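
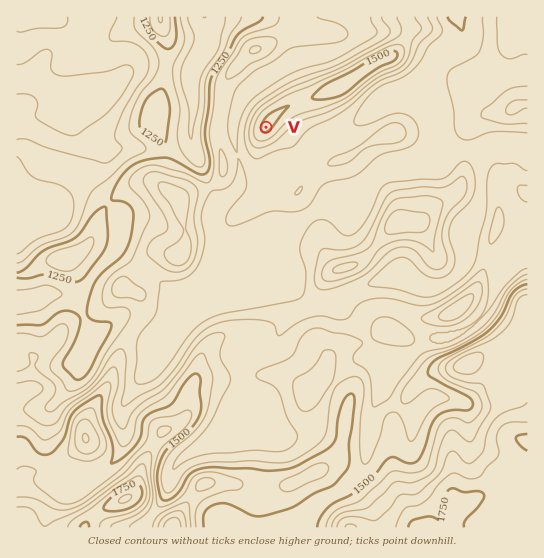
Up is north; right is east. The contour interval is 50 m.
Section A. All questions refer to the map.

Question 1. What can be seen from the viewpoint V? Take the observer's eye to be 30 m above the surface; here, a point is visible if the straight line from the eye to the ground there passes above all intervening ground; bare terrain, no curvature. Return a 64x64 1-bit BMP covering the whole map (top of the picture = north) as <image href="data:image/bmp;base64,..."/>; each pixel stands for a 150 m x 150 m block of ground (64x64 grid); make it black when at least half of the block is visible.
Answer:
<image width="64" height="64" href="data:image/bmp;base64,Qk0+AgAAAAAAAD4AAAAoAAAAQAAAAEAAAAABAAEAAAAAAAACAAATCwAAEwsAAAIAAAAAAAAA////AAAAAACHgHwAAf/wAMfAfAAA//gAweAcAAD//ADA+IwAAD/+gMB/jAAAH//gwD+H/8AP//DgH4f/+Af/8OAfg//+B//+8A+B//8H//7wH4D/54f//PB8AP/Bh3/4+PwA/8GHf//4/HB/gYd///n9/H+Bh5+A///+P4HHjgAf//8/AMcAAA///54Ax4AA/v///DjnwAD8P//8fHTgAPgf///+eH4AcB////8APwB4D////wAfwPgB////gB/w/AD////gAHj+AH///8HAHP4AP///gMAeDgA///4A/A4AAB///AB/DwAAD//8AAeHAAIP//gAAIMADgf//AAAAwAMA//+AAAAAQAD//+AAAADgAf///AAAA+AP///+AAAAAA////4AAAAAA////wAAAAAB/P//gAAAAAH8M//4AjAAA/4B//wCOAAD/4D//AB+AAf//H//gP+AD//+P//B//Afj/8D/8f/+D8f/+D/x7/8/x//8D/Pv//+Hf/4H////h4YP/4Af//wHBgf/4An/4AcGM//gGH/AD4Y///A//8APhh//+P/PwAeHB/D//8/AB4cB+D///+AHh4B4D///8AOHgDAH///4A4PAAAD///8DgeAAAH///4OA8AAAH///44B8AAAH////gB4AAAH////AB8AAAP/854AHAAAAP/wDgAYAOAAA=="/>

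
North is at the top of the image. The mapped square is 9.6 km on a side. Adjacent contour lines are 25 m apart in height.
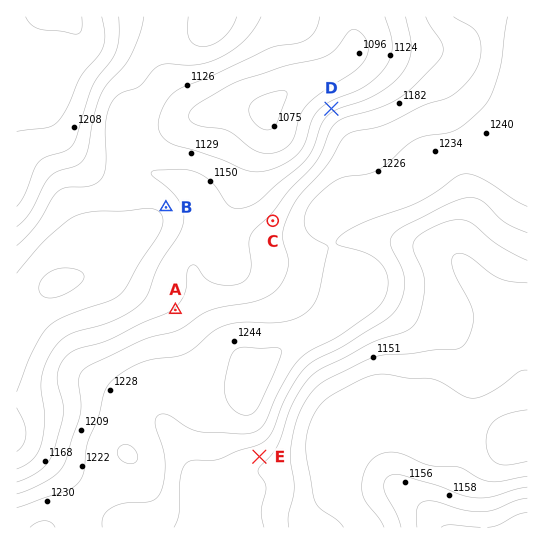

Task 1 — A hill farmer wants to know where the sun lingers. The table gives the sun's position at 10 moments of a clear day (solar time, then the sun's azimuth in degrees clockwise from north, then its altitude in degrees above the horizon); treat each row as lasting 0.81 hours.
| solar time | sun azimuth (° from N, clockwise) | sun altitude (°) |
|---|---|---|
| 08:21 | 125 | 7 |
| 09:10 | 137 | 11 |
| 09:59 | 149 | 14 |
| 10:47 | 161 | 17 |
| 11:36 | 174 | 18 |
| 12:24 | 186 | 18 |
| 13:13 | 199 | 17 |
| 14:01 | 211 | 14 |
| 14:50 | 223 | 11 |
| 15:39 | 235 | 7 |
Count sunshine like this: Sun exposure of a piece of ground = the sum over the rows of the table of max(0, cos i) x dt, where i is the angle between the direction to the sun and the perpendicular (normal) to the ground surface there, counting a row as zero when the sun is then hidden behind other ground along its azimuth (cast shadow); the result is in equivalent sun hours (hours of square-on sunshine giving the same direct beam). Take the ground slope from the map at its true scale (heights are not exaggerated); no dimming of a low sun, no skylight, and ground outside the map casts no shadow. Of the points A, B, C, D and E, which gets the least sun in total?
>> D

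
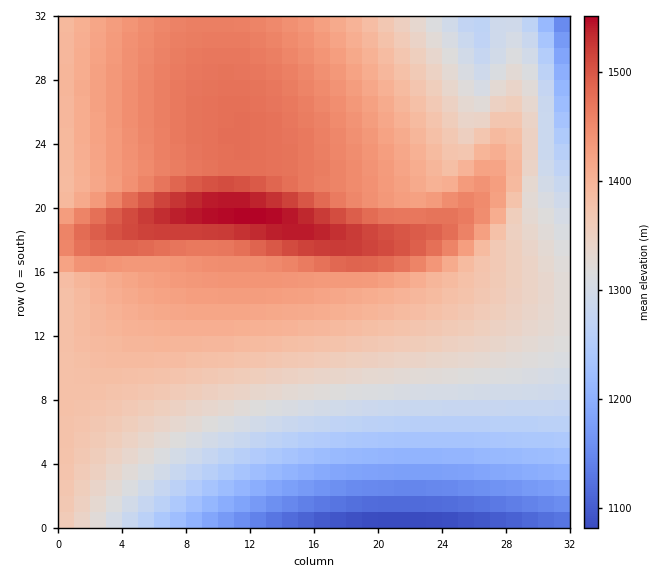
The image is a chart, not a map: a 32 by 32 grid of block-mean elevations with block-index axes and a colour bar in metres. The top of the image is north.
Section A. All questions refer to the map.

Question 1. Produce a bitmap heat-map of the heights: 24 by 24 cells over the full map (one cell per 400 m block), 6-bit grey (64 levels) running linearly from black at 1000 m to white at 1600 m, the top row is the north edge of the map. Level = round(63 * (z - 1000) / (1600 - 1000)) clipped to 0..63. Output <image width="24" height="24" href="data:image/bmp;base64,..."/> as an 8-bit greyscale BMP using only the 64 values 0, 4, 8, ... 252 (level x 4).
<image width="24" height="24" href="data:image/bmp;base64,Qk12BgAAAAAAADYEAAAoAAAAGAAAABgAAAABAAgAAAAAAEACAAATCwAAEwsAAAABAAAAAAAAAAAAAAEBAQACAgIAAwMDAAQEBAAFBQUABgYGAAcHBwAICAgACQkJAAoKCgALCwsADAwMAA0NDQAODg4ADw8PABAQEAAREREAEhISABMTEwAUFBQAFRUVABYWFgAXFxcAGBgYABkZGQAaGhoAGxsbABwcHAAdHR0AHh4eAB8fHwAgICAAISEhACIiIgAjIyMAJCQkACUlJQAmJiYAJycnACgoKAApKSkAKioqACsrKwAsLCwALS0tAC4uLgAvLy8AMDAwADExMQAyMjIAMzMzADQ0NAA1NTUANjY2ADc3NwA4ODgAOTk5ADo6OgA7OzsAPDw8AD09PQA+Pj4APz8/AEBAQABBQUEAQkJCAENDQwBEREQARUVFAEZGRgBHR0cASEhIAElJSQBKSkoAS0tLAExMTABNTU0ATk5OAE9PTwBQUFAAUVFRAFJSUgBTU1MAVFRUAFVVVQBWVlYAV1dXAFhYWABZWVkAWlpaAFtbWwBcXFwAXV1dAF5eXgBfX18AYGBgAGFhYQBiYmIAY2NjAGRkZABlZWUAZmZmAGdnZwBoaGgAaWlpAGpqagBra2sAbGxsAG1tbQBubm4Ab29vAHBwcABxcXEAcnJyAHNzcwB0dHQAdXV1AHZ2dgB3d3cAeHh4AHl5eQB6enoAe3t7AHx8fAB9fX0Afn5+AH9/fwCAgIAAgYGBAIKCggCDg4MAhISEAIWFhQCGhoYAh4eHAIiIiACJiYkAioqKAIuLiwCMjIwAjY2NAI6OjgCPj48AkJCQAJGRkQCSkpIAk5OTAJSUlACVlZUAlpaWAJeXlwCYmJgAmZmZAJqamgCbm5sAnJycAJ2dnQCenp4An5+fAKCgoAChoaEAoqKiAKOjowCkpKQApaWlAKampgCnp6cAqKioAKmpqQCqqqoAq6urAKysrACtra0Arq6uAK+vrwCwsLAAsbGxALKysgCzs7MAtLS0ALW1tQC2trYAt7e3ALi4uAC5ubkAurq6ALu7uwC8vLwAvb29AL6+vgC/v78AwMDAAMHBwQDCwsIAw8PDAMTExADFxcUAxsbGAMfHxwDIyMgAycnJAMrKygDLy8sAzMzMAM3NzQDOzs4Az8/PANDQ0ADR0dEA0tLSANPT0wDU1NQA1dXVANbW1gDX19cA2NjYANnZ2QDa2toA29vbANzc3ADd3d0A3t7eAN/f3wDg4OAA4eHhAOLi4gDj4+MA5OTkAOXl5QDm5uYA5+fnAOjo6ADp6ekA6urqAOvr6wDs7OwA7e3tAO7u7gDv7+8A8PDwAPHx8QDy8vIA8/PzAPT09AD19fUA9vb2APf39wD4+PgA+fn5APr6+gD7+/sA/Pz8AP39/QD+/v4A////AJiMgHhsYFhMRDw0MCwoKCQkJCgoLDA0OJiQiIB0bGRcVExIQDw8ODg4ODg8PEBERJyUjIiAeHBoYFxYVFBMTEhISEhMTFBQVJyYlIyIgHx0cGxkYGBcXFhYWFhcXFxgYKCcmJSQiISAfHh0cGxsaGhoaGhoaGhobKCcnJiUkJCMiISAfHx4eHh0dHR0dHR0dKCgoJycmJiUkJCMjIiIhISAgICAgHx8fKCgoKCgoKCcnJiYlJSQkJCMjIiIiISEgKCkpKSoqKSkpKSgoJycmJiYlJSQjIyIhKCkqKisrKysrKyoqKikpKCgnJiYlJCMiKCkqKywsLCwsLCwsKysqKikoKCcmJSQiKSorLC0tLi4uLi4tLS0tLCsqKScmJSQiLS8vLy4uLy8vMDAyMzQ0MzEvLCgnJSMiMTM0NTU0NDQ1Njc4ODc2NjUzMS0nJSMhLjE0Njc4OTk6Ojk5NzUzMjIyMjArJSIgKSwvMjU3ODg4ODY0MjAvLi0sLi8tJyEfKSstLjAxMjMzMzIxMTAuLSwqKi0tKCEdKSstLzAxMjIyMjIxMC8uLSspJykrKSEcKiwtLzAxMjIyMjIxMC8uLCooJiUoKCIaKiwtLzAxMjIyMjExMC4tKyknJSMlJiEZKiwtLzAxMjIyMjEwLy4sKigmIyEiJCAXKiwtLzAxMTIyMTEwLi0rKSckIh8gIh4WKiwtLzAwMTExMTAvLiwqKCYjIB4eIBwUKSstLi8wMTEwMC8uLSspJyQiHxweHxoRA=="/>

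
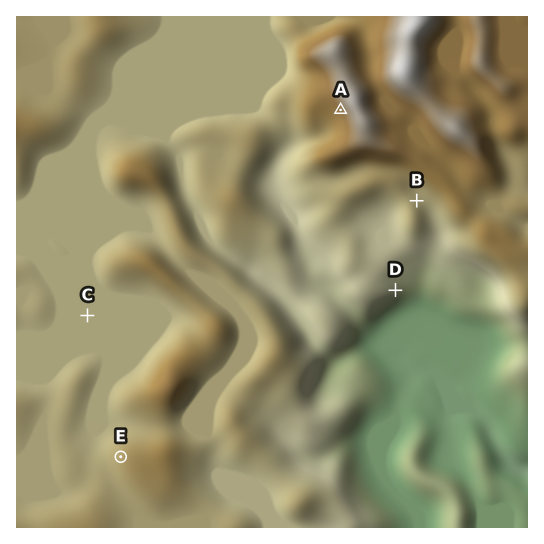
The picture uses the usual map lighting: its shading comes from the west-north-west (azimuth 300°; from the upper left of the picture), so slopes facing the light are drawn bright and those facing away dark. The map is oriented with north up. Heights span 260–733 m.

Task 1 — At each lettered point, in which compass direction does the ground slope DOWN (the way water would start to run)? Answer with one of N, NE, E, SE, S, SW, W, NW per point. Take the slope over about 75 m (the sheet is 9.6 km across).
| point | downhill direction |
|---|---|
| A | SW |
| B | E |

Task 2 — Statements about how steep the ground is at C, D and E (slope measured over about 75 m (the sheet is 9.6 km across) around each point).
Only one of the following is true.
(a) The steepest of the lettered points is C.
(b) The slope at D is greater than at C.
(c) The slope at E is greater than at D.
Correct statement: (b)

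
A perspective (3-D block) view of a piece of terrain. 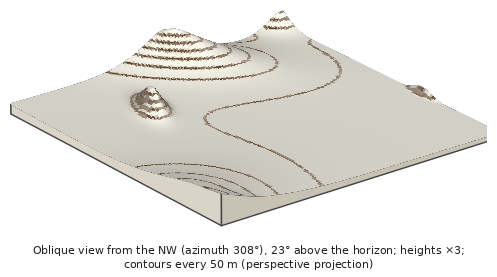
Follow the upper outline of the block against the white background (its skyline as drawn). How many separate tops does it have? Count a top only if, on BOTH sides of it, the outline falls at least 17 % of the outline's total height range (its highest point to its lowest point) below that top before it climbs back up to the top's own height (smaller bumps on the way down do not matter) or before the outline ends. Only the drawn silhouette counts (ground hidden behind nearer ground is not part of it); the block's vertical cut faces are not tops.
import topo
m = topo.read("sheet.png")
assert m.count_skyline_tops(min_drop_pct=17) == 1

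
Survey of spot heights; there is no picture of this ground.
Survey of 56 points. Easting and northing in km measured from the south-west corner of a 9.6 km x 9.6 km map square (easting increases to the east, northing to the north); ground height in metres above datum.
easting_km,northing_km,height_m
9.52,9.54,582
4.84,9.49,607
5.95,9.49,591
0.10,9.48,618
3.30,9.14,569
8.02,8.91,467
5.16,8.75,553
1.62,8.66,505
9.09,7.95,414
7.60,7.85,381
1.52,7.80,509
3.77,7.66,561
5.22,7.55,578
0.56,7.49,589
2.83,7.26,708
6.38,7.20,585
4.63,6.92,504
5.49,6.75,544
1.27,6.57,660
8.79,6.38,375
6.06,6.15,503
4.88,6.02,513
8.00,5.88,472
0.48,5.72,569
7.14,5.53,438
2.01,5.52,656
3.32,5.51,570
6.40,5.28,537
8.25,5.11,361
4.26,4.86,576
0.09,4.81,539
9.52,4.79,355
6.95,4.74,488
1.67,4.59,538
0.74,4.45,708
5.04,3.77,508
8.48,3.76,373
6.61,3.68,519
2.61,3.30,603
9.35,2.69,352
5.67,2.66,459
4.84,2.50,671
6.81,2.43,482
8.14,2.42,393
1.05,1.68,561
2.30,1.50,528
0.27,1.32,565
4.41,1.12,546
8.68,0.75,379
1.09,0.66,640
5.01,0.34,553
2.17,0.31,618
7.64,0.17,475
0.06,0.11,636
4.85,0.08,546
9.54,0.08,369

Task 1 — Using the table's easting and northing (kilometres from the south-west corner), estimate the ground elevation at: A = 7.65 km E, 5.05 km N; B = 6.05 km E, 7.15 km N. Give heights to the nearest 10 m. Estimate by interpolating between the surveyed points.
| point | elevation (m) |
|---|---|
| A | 360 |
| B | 610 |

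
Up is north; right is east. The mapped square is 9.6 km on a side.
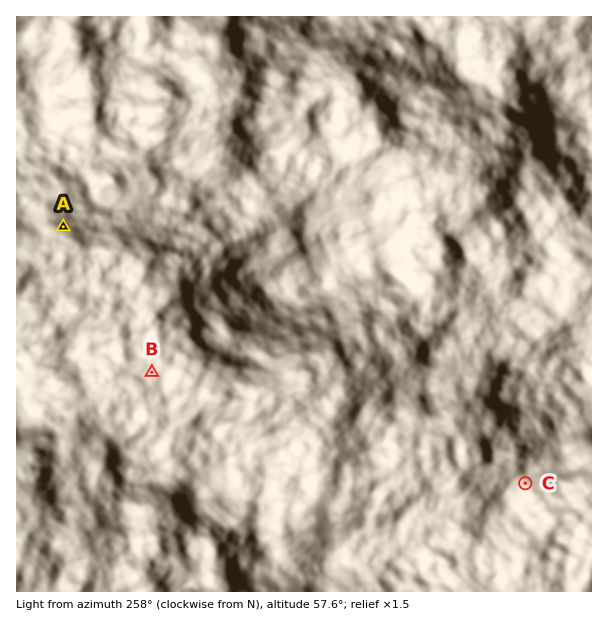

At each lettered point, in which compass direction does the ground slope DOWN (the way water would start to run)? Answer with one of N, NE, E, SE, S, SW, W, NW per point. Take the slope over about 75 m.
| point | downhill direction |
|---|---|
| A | N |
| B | SW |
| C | NW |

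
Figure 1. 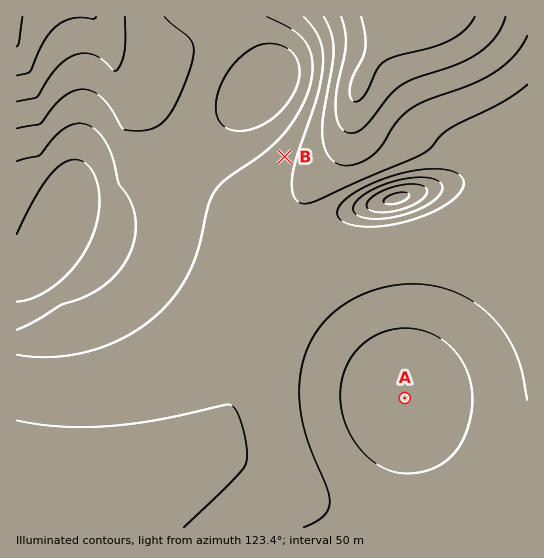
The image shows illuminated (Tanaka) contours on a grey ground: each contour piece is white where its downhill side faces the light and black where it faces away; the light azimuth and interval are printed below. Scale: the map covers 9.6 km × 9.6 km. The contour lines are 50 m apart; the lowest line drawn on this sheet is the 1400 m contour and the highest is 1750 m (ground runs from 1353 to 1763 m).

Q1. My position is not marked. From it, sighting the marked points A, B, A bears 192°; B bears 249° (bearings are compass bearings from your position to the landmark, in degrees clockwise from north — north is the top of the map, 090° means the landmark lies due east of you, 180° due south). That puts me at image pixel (471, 85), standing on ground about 1500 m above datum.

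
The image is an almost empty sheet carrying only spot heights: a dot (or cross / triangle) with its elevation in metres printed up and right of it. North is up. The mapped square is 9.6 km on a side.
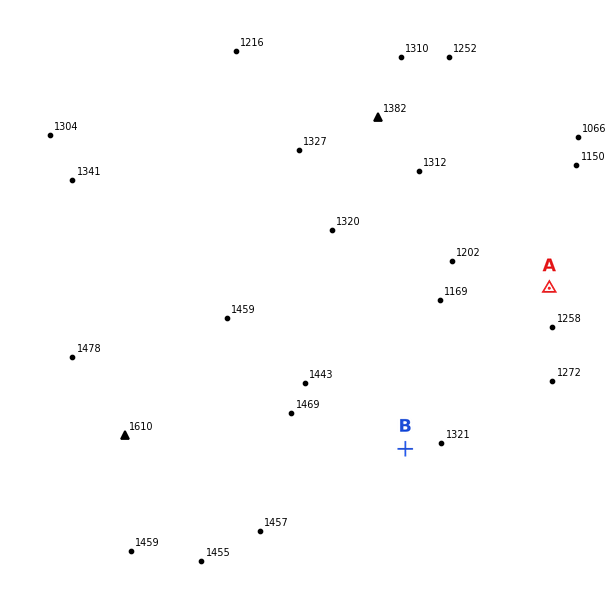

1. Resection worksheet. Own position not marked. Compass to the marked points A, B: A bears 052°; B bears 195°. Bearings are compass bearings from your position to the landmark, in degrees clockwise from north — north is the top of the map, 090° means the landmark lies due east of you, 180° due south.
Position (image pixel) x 422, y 388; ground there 1300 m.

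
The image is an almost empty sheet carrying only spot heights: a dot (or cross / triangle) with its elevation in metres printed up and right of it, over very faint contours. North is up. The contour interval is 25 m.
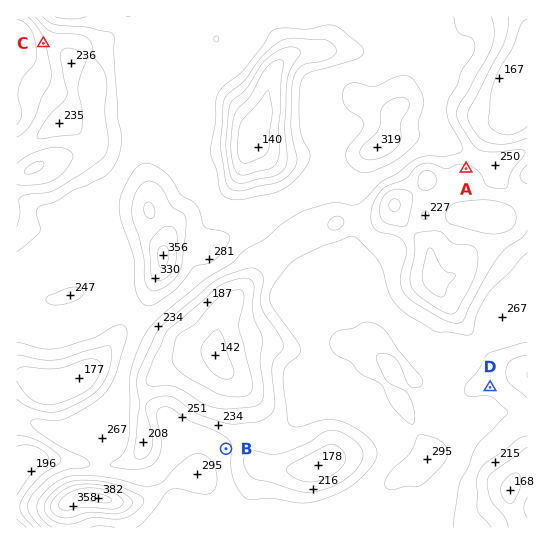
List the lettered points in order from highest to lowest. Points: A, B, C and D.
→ B D A C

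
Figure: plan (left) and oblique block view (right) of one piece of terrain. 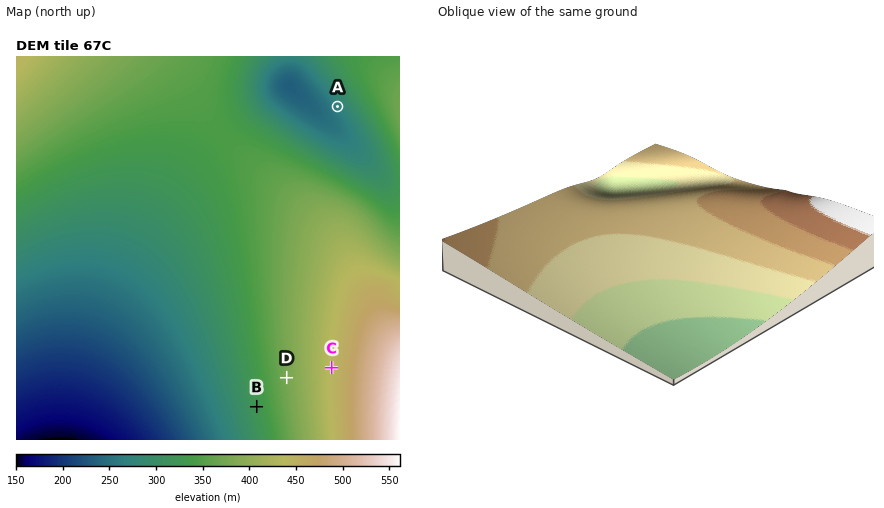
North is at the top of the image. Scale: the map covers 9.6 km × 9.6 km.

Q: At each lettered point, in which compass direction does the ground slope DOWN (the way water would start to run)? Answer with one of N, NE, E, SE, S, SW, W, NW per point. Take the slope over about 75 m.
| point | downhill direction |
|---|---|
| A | SW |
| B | W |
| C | W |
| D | W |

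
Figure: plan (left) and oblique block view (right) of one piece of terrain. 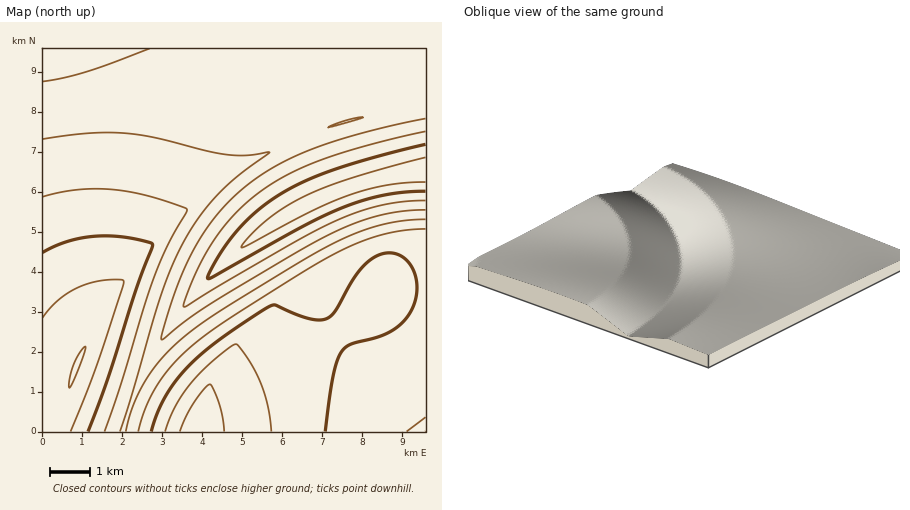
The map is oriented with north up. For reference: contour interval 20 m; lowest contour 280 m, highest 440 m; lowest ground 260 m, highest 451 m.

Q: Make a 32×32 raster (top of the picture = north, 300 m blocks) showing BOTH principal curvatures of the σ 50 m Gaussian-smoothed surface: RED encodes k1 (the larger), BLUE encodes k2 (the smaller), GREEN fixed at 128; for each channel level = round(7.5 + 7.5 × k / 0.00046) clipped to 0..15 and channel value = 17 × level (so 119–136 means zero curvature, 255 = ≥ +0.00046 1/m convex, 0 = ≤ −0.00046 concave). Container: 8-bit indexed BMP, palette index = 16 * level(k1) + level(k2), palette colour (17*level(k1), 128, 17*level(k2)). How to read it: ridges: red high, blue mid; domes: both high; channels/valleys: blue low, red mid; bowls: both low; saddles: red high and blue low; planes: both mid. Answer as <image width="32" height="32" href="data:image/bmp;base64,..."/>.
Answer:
<image width="32" height="32" href="data:image/bmp;base64,Qk02CAAAAAAAADYEAAAoAAAAIAAAACAAAAABAAgAAAAAAAAEAAATCwAAEwsAAAABAAAAAAAAAIAAABGAAAAigAAAM4AAAESAAABVgAAAZoAAAHeAAACIgAAAmYAAAKqAAAC7gAAAzIAAAN2AAADugAAA/4AAAACAEQARgBEAIoARADOAEQBEgBEAVYARAGaAEQB3gBEAiIARAJmAEQCqgBEAu4ARAMyAEQDdgBEA7oARAP+AEQAAgCIAEYAiACKAIgAzgCIARIAiAFWAIgBmgCIAd4AiAIiAIgCZgCIAqoAiALuAIgDMgCIA3YAiAO6AIgD/gCIAAIAzABGAMwAigDMAM4AzAESAMwBVgDMAZoAzAHeAMwCIgDMAmYAzAKqAMwC7gDMAzIAzAN2AMwDugDMA/4AzAACARAARgEQAIoBEADOARABEgEQAVYBEAGaARAB3gEQAiIBEAJmARACqgEQAu4BEAMyARADdgEQA7oBEAP+ARAAAgFUAEYBVACKAVQAzgFUARIBVAFWAVQBmgFUAd4BVAIiAVQCZgFUAqoBVALuAVQDMgFUA3YBVAO6AVQD/gFUAAIBmABGAZgAigGYAM4BmAESAZgBVgGYAZoBmAHeAZgCIgGYAmYBmAKqAZgC7gGYAzIBmAN2AZgDugGYA/4BmAACAdwARgHcAIoB3ADOAdwBEgHcAVYB3AGaAdwB3gHcAiIB3AJmAdwCqgHcAu4B3AMyAdwDdgHcA7oB3AP+AdwAAgIgAEYCIACKAiAAzgIgARICIAFWAiABmgIgAd4CIAIiAiACZgIgAqoCIALuAiADMgIgA3YCIAO6AiAD/gIgAAICZABGAmQAigJkAM4CZAESAmQBVgJkAZoCZAHeAmQCIgJkAmYCZAKqAmQC7gJkAzICZAN2AmQDugJkA/4CZAACAqgARgKoAIoCqADOAqgBEgKoAVYCqAGaAqgB3gKoAiICqAJmAqgCqgKoAu4CqAMyAqgDdgKoA7oCqAP+AqgAAgLsAEYC7ACKAuwAzgLsARIC7AFWAuwBmgLsAd4C7AIiAuwCZgLsAqoC7ALuAuwDMgLsA3YC7AO6AuwD/gLsAAIDMABGAzAAigMwAM4DMAESAzABVgMwAZoDMAHeAzACIgMwAmYDMAKqAzAC7gMwAzIDMAN2AzADugMwA/4DMAACA3QARgN0AIoDdADOA3QBEgN0AVYDdAGaA3QB3gN0AiIDdAJmA3QCqgN0Au4DdAMyA3QDdgN0A7oDdAP+A3QAAgO4AEYDuACKA7gAzgO4ARIDuAFWA7gBmgO4Ad4DuAIiA7gCZgO4AqoDuALuA7gDMgO4A3YDuAO6A7gD/gO4AAID/ABGA/wAigP8AM4D/AESA/wBVgP8AZoD/AHeA/wCIgP8AmYD/AKqA/wC7gP8AzID/AN2A/wDugP8A/4D/AIi4h4eHh4OFiIiIiLiIiIiIiIeHh4eHh4eHh4eHh7eniLiHiIiIhoKIiIiIuIiIiIiHh4eHh4eHh4eHh4eHh5eImJiIiIiHgYeIiIiYqIiIiIeHh4eHh4eHh4eHh4eHh4iIuIiIiIiDhYiIiIi4iIiHh4eHh4eHh4eHh4eHh4eHiIi4iIiIiIeBiIiIiJi4iIeHh4eHh4eHh4eHh4eHh4iIiJioiIiIh4KGiIiIiLiYh4eHh4eHh4eHh4eHh4iIiIiIiLiIiIiIhoGIiIiIiLiHh4eHh4eHh4eHh4eHiIiIiIiIqJiHh4eHgoWIiIiImLeHh4eHh4eHh4eHh4iIiIiIiIiIuIeHh4eHgIeIiIiIqKeHh4eHh4eHh4eIiIiIiIiIiIiomIeHh4eFgoiIiIiHqKeHh4eHh4eHh4iIiIiIiIiIiIi4h4eHh4dyhIiIiIeHp6eHh4eHh4eIiIiIiIiIiIiIiJioh4eHh4dwhoiHh4eHp7eHh4eHh4iIiIiIiIeIiIiIiLiXh4eHh3dwhoeHh4eHl8eXh4eIiIiIiIiIh4eHiIiIiLiHh4eHh3ZwhoeHh4eHiKi3l4iIiIiIiIiHh4eHh4eHiLeHh4eHh3ZwhYeHh4eHiIi4uJiIiIiIiIeHh4eHh4eHl7eHh4eHh3dwc4eHh4eIiIiIqLi4qJiIh4eHh4eHh4eHp7eHh4eHh3dycYeHh4iIiIiIiIiYuLiHh4eHh4eHh4eHp7eHh4d3d3d1cIOHiIiIiIiIiIiIiIeHh4eHh4eHh4eHl7eHd3d3d3d3c3CEh4iIiIiIiIiIh4eHh4eHh4eHh4eHl7eHd3d3d3d3d3OAgoaHiIiIiIiHh4eHh4eHh4eHh4eHh7eXh3d3d3d3d3d0gICChYeHiIeHh4eHh4eHh4eHh3d3h6e3h3d3d3d3d3d3d4WCgICAh4eHh4eHh4eHh4eHd3d3d4e3p4d3d3d3d3eHh4eHh4eHh4eHh4eHh4eHh4d3d3d3d4eXt6eHd3d3d3eHh4eHh4eHh4eHh4eHh4eHh3d3d3d3d3eHl7e3l4d3d3eHh4eHh4eHh4eHh4eHh4eHd3d3d3d3d3d3h4ent7eXh4eHh4eHh4eHh4eHh4eHh4eHd3d3d3d3d3eHh4eHh6i4uLe3p4eHh4eHh4eHh4eHh4d3d3d3d3d3d4eHh4eHh4eHh4iYh4eHh4eHh4eHh4eHh4d3d3d3d3d3h4eHh4eHh4eHh4eHh4eHh4eHh4eHh4eHh3d3d3d3d4eHh4eHh4eHh4eHh4eHh4eHh4eHh4eHh4eHh3d3d3d3h4eHh4eHh4eHh4eHh4eHh4eHh4eHh4eHh4eHd3d3d3eHh4eHh4eHh4eHh4c="/>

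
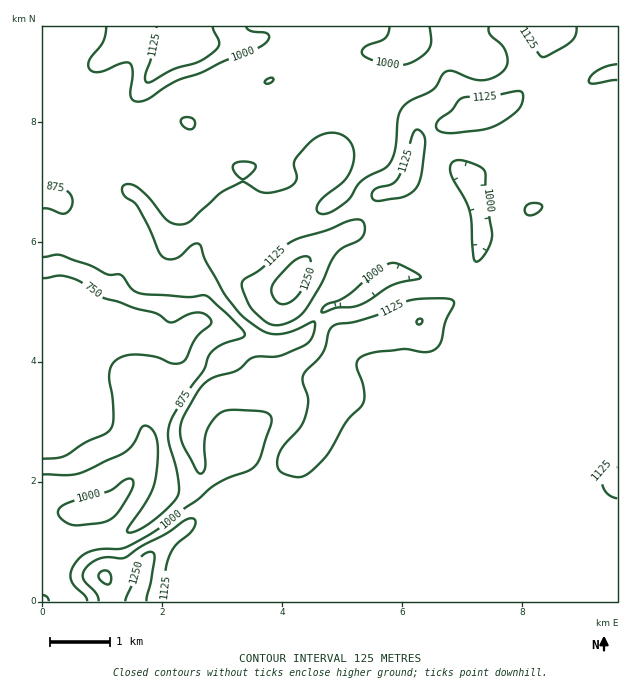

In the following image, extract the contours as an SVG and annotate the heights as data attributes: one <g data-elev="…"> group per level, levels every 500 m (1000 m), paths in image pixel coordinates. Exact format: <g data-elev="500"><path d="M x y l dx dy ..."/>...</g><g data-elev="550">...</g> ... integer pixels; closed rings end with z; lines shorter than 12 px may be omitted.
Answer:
<g data-elev="1000"><path d="M72 525l28-2 12-5 7-7 11-17 3-8 0-6-3-1-3 0-18 12-35 10-13 6-3 4 1 5 5 5z"/><path d="M322 312l0-2 3-4 22-10 24-21 18-12 5 0 6 1 16 9 5 4-2 2-27 6-25 16-9 5-21 2z"/><path d="M475 261l-5-50-5-12-15-27 1-7 6-5 7 1 14 5 5 3 2 5 1 13 6 50-2 9-6 10-5 5z"/><path d="M241 178l3 1 6-4 5-6 0-4-10-3-10 1-2 3 0 3z"/><path d="M187 129l6 0 2-6-3-5-7-1-3 1-1 3 2 5z"/><path d="M266 84l5-1 3-4-3-1-4 1-2 3z"/><path d="M106 27l-2 13-14 18-2 5 1 4 3 4 6 1 24-9 8 0 2 4 1 6-3 23 3 4 6 2 10-4 27-17 24-8 24-12 31-12 8-4 5-5 1-3-1-3-17-3-5-4"/><path d="M390 27l-4 10-4 3-17 7-3 4 1 4 12 6 14 4 12 0 11-3 11-7 7-7 1-8-1-13"/><path d="M489 27l1 7 12 11 4 8 2 10-4 7-11 8-11 2-10-1-20-8-6 0-4 4-5 10-4 5-26 13-6 6-2 6-4 34-6 15-6 5-21 11-5 6-8 13-20 14-6 1-4-1-2-3 0-5 6-7 23-20 5-9 3-12-1-9-4-7-6-6-8-2-10 1-9 4-18 18-4 7 2 17-6 7-14 5-11 1-6-2-17-9-21 10-30 28-7 4-9 0-8-4-18-22-12-11-7-3-7 2-1 4 2 5 13 11 11 20 13 29 6 4 8 0 6-3 12-11 6-1 7 17 18 33 14 18 10 9 15 10 11 3 16-2 23-10 2 0 0 5-4 12-7 7-26 10-25 2-16 12-23 7-13 10-17 29-4 14 3 14 14 28 5 1 3-4-1-27 4-14 9-13 10-5 33 1 6 1 5 4 0 8-12 37-9 9-21 8-15 8-16 13-38 29-26 15-13 6-26 1-13 6-9 11-3 10 4 8 11 10 2 6"/></g>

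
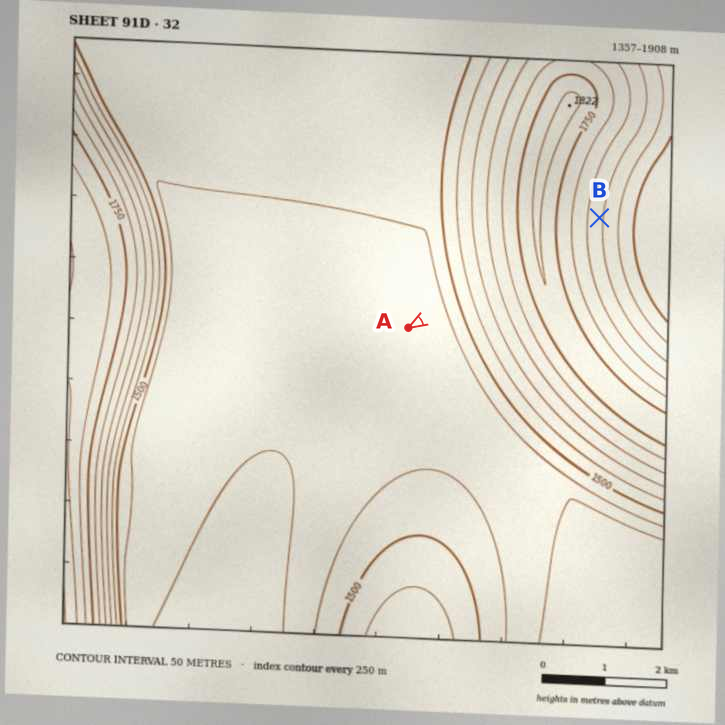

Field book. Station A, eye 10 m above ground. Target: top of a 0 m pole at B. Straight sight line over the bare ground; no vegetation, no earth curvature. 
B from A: hidden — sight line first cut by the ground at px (452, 303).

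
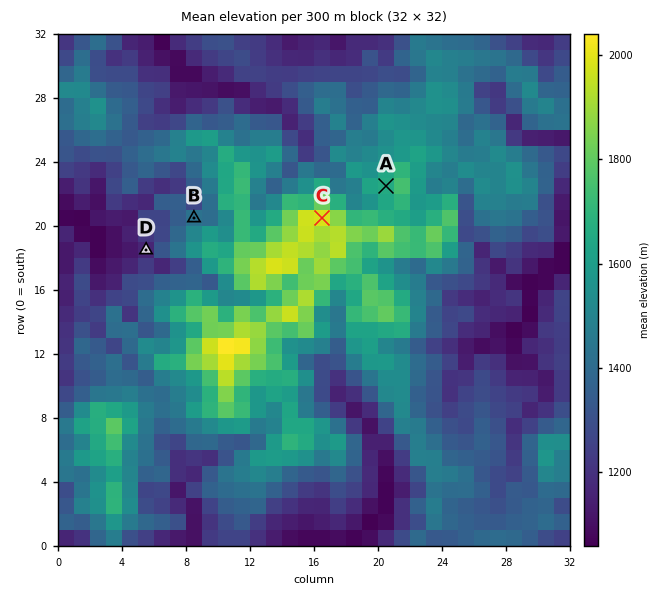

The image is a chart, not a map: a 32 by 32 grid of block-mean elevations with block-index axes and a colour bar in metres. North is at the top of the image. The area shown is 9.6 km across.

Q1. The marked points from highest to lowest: C A B D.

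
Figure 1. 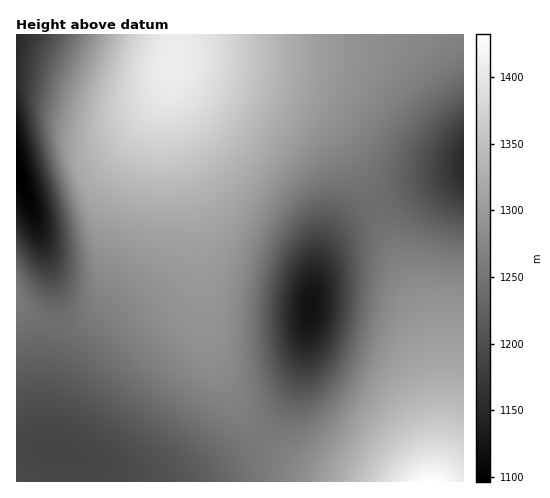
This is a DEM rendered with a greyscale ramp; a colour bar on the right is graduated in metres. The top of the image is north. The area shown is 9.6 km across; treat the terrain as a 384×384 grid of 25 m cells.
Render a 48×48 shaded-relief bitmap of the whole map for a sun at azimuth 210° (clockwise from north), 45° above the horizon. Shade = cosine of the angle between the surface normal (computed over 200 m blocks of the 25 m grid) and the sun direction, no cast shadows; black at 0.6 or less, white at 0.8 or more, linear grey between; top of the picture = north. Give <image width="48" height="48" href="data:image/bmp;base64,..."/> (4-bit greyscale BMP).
<image width="48" height="48" href="data:image/bmp;base64,Qk32BAAAAAAAAHYAAAAoAAAAMAAAADAAAAABAAQAAAAAAIAEAAATCwAAEwsAABAAAAAAAAAAAAAAABEREQAiIiIAMzMzAERERABVVVUAZmZmAHd3dwCIiIgAmZmZAKqqqgC7u7sAzMzMAN3d3QDu7u4A////AHd3d3iIiIiZmZmZmZmZiIiIiIiId2ZVVXd3iIiIiImZmZmZmZmYiIiIiIiHd2ZVVYiIiIiImZmZmaqqqZmYiIiIiIiHd2ZVVYiIiImZmZmaqqqqqZmIiHiIiIiHd2ZVVYiIiZmZmaqqqqqqqZiId3d4iIiHd2ZlVYiJmZmZqqqqqqqqqZiHd3d3iIiHd2ZmVomZmZmqqqqqqqqqmYh3ZmZ3eIiHd3ZmZpmZmZqqqqqqqqqqmYd2ZmZ3eIiHd3ZmZpmZmaqqqqqqqqqpmIdmVVZneIiHd3dmZpmZmqqqqqqqqqqpmHdlVVVneIiId3d2ZpmZmqqqqqqqqqqZiHZVRFVneIiId3d3d5mZmqqqqqqqqpmZiHZUREVniIiIh3d3d5mZmqqqqqqqqZmYh2VUNEVniIiIh3d3d5mZmqqqqqqpmZmYh2VENEVniJmIiHd3d5mZmaqqqqmZmZmYh2VDNFZ4iZmYiHd3d5mZmZqqmZmZmZmIh2VENFZ4mZmYiId3d5mYiZmZmZmZmZmId2VERFeJmqmYiId3d5iHeJmZmZmZmZiId2VERWeJqqmZiId3d4dmeJmZmZmZmZiIh2VURWiaqqqZiId3d2VFaJmpmZmZmZiIh2ZVVniqu6qZiHd3d0M0aJqpmZmZmZiIh3ZVVomru7qZiHd3dzIkaKqpmZmZmZiIh3ZmZ4m7u7qYh3d3dxElebupmZmZmZiIh3dmZ4q7y7qYh3dmZgA1irupmZmZmZmIiHd3eJq8y7qYh3ZmZgA3m8y6mZmZmZmIiHd3eJq8y7qYd2ZmVQFYvNy6mZmZmZmYiId3iJq8y6qYd2ZVVQJqzeyqqZmZmZmYiIh4iJq7u6mIdmVVVRSL3uyqqqmZmZmZiIiIiZq7u6mHdmVVRDWt7+yqqqqZmZmZiIiIiZq7uqmHdmVVREe+/+yqqqqpmZmZiIiIiZqqqpmHdmVVRGnf/+uqqqqqmZmZmIiIiZqqqpmHdmVVVIvv/9uqqqqqmZmZmIiIiZmqqZiHdmZVVZz//8qqqqqqqZmZmIiIiZmZmZiHd2ZmVb3//rqqqqqqqZmZmIiIiJmZmZiId3dmZs7//aqqqqqqqZmZmIiIiJmZmZiIh3d3d97/66qqqqqqqZmZmIiIiImZmYiIiIh3d9/+yqqqqqqqmZmZiIiIiIiJmIiIiIiIiO/tupmqqqqqmZmYiIiIiIiIiIiIiIiIie7sqZmaqqqpmZmYiIiIiIiIiIiIiIiZme7LmZmZmqqZmZmIiIiIiIiIiIiIiJmZmd26mZmZmZmZmZiIiIiIiIiIiIiIiJmZmcuqmZmZmZmZmYiIiId3eIiIiIiIiJmZmrqpmZmZmZmZmIiIh3d3d3iIiIiIiImZmaqpmZmZmZmZiIiHd3d3d3eIiIiIiImZmaqZmIiZmZmZiIh3d3d3d3d4iIiIiIiZmamZiIiZmZmYiId3d3d3d3d3iIiIiIiJmZmYiIiZmZmIiHd3d3d3d3d3eIiIiIiIiZmIiIiZmZmIh3d3d3d3d3d3eIiIiIiIiQ=="/>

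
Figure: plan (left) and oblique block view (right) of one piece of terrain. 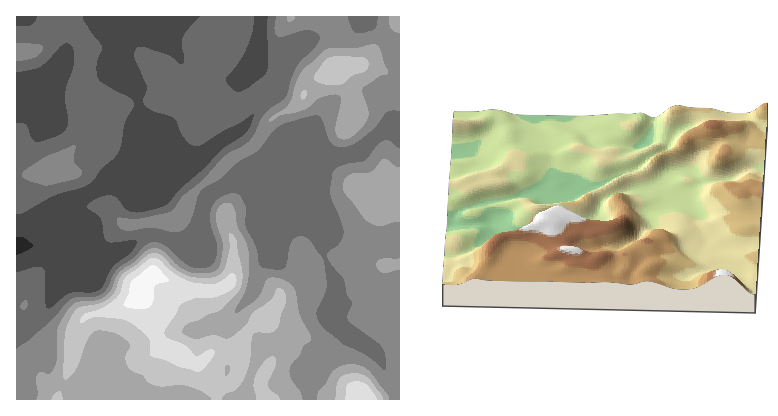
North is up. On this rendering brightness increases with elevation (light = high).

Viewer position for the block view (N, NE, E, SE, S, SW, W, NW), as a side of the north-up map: S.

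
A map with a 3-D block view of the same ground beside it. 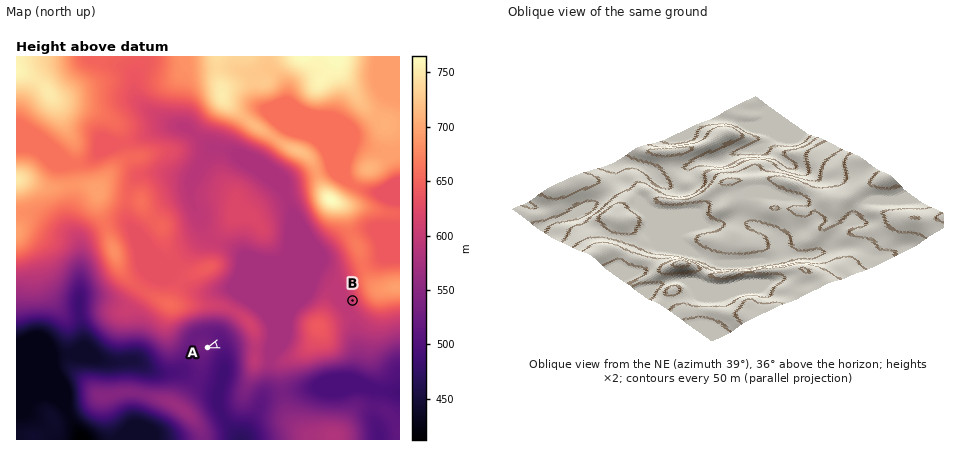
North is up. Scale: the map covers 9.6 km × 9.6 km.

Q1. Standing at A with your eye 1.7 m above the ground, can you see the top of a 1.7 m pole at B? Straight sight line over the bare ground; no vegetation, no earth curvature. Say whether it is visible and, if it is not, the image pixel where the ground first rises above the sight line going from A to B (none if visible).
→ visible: false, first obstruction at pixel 237 338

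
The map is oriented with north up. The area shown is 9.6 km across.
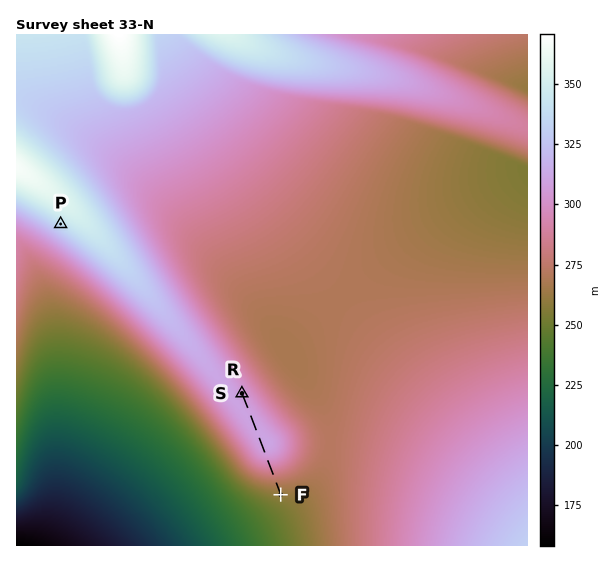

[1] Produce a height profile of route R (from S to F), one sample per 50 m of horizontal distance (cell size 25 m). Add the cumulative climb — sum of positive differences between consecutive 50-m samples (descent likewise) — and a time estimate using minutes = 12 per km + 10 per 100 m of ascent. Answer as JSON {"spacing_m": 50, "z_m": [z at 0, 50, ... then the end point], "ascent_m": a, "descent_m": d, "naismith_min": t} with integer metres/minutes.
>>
{"spacing_m": 50, "z_m": [307, 307, 308, 308, 309, 309, 309, 310, 310, 310, 310, 310, 310, 311, 311, 311, 311, 311, 310, 310, 310, 310, 309, 308, 307, 305, 303, 300, 297, 293, 290, 286, 283, 279, 276, 273, 270, 268, 265, 263, 261, 260], "ascent_m": 4, "descent_m": 50, "naismith_min": 25}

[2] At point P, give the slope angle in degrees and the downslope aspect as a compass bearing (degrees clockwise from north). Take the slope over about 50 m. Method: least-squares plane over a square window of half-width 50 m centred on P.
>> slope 4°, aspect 213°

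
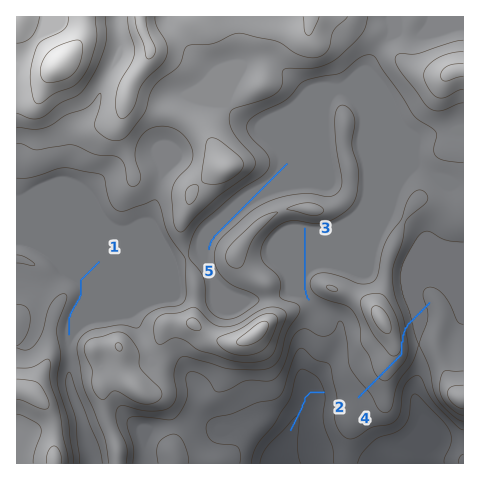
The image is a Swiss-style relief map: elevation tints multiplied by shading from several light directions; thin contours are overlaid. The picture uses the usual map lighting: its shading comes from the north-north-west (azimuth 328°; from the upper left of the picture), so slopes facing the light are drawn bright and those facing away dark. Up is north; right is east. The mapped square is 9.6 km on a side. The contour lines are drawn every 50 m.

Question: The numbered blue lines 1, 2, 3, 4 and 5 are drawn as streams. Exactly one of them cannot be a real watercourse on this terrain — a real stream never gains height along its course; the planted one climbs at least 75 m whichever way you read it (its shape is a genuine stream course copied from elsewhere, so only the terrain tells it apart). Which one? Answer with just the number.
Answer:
4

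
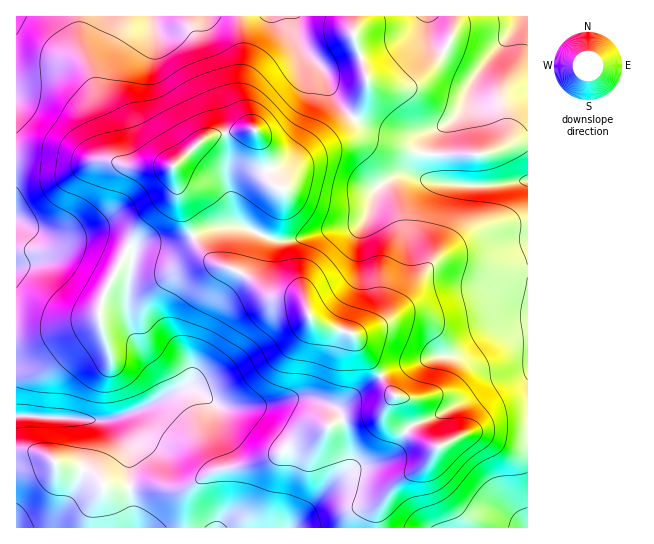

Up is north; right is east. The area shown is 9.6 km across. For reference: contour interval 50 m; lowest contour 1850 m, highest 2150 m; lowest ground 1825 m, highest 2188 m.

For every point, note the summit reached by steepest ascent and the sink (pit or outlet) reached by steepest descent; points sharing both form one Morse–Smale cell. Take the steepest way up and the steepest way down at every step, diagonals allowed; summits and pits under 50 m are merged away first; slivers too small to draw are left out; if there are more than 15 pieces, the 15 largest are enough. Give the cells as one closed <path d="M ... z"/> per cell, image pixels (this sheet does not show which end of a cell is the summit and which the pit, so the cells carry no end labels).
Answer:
<path d="M193 236l-23 9-28-1-6 3-3 9-6-5-23 43-6 25-57 16-25 2 0 113 15 1 14 4 14 10 28 6 14 10 3 5-12 23-1 19 284 0 2-17 15-22 10-10 21-12 14-20-28-14-17-15-3-5 0-8 6-10-44-62-36-10-6-6-4-12-4-5-31-5-25-20-28-11-16-14z"/><path d="M293 16l-276 0-1 206 31 21 11 1 25-5 15 0 29 10 22-32 23-22 3-5-2-24 32-27 16-6 24-4 9 0 3 4 6 12 8 34 8 9 6-14 10-10 44-31 14-14-21-25-12-28-19-20-6-15z"/><path d="M527 143l-16 1-30 11-50 0-2 2 2 16 7 10-25-8-14 0-9 4-14 11-9 27-12 8-20 3-50 13-19-4-23-10-26 0-23 8-1 3 8 12 16 14 28 11 25 20 31 5 4 5 4 12 6 6 36 10 44 62-6 10 0 8 3 5 13 13 10 6 19 10 5 0 18-10 16-5 54 5z"/><path d="M527 16l-172 0-2 19 12 35 3 15-4 16-9 17 15 9 28 6 21 0 22-6-8 10-2 9 0 9 50 0 30-11 16-1z"/><path d="M254 129l-27 3-20 5-34 29 7 36 13 34 24-9 26 0 31 13 20 0 67-17 10-14 5-19 19-14 18-1 17 6 9 1-7-5-1-4-1-20-9 0-35-9-25-4-36 9-19 10-21 18-4 10-3 1-7-9-8-34z"/><path d="M485 432l-18 1-29 14-15 20-21 12-10 10-15 22-1 16 151 1 1-90z"/><path d="M18 223l-2 0 0 112 25 0 57-16 6-25 23-44-29-11-15 0-25 5-11-1z"/><path d="M31 451l-15 0 0 76 74 1 2-19 12-23-3-5-14-10-28-6-9-8z"/><path d="M354 16l-61 1 2 14 6 15 22 24 8 21 6 11 17 17 10-18 4-16-3-15-12-35z"/><path d="M355 119l-21 18-31 20-18 18 21-16 19-10 36-9 25 4 35 9 9 0 3-16 8-10-22 6-21 0-28-6z"/><path d="M175 179l0 11-3 5-23 22-21 30-1 3 6 6 3-9 6-3 28 1 22-10-12-33z"/>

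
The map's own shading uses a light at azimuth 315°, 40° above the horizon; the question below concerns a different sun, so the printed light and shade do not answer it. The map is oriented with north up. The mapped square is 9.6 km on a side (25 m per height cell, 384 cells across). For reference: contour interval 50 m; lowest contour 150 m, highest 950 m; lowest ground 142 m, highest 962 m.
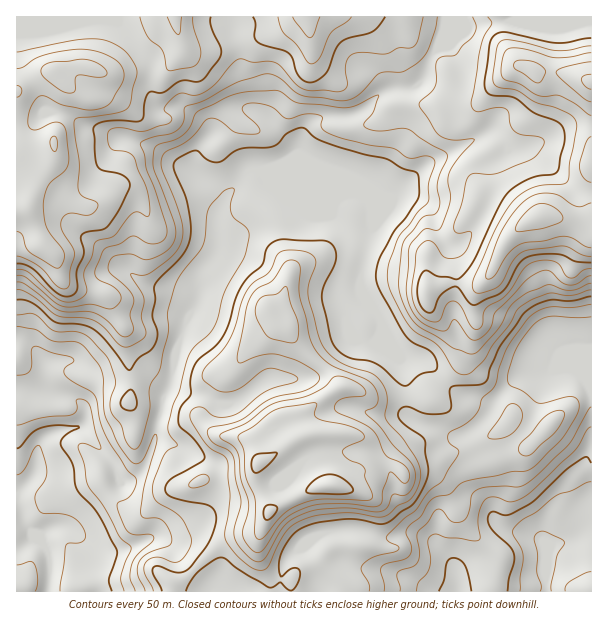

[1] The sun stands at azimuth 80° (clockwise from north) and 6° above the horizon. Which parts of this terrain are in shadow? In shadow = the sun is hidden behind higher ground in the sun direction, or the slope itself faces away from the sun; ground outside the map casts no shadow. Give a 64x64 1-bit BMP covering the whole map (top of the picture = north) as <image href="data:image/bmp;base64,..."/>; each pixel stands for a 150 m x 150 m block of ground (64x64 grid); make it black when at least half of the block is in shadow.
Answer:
<image width="64" height="64" href="data:image/bmp;base64,Qk0+AgAAAAAAAD4AAAAoAAAAQAAAAEAAAAABAAEAAAAAAAACAAATCwAAEwsAAAIAAAAAAAAA////AAAAAAD//4AwAABwPP//A+AAAHAY//9/4AAAYBD////gAAAAAP///+AAAAAA////4AAAAAD////gAAAAAP////APAQAA////8H8BAAD////wfwEEAP///+A4AAQA////48AgAAD////gwCAAAP///+AAAAAA////4AAAAAD////AAAAAAP///8AAAAAA//v/gAAAAAD/+//gAAAAIP/z8/AAAAAgf/Hx+AAAAAB/8fAwAAAAAH/x/AfgAAAAf/H8B+AAgAB/8fwPwB+AAH/w/g+Af4AA//D/BgP/gAD/8P+AH//gAP/w//A//+AA//D/8H//4AD/4P/wf/zgAP3Af+D//OAA/AA/4P/54Bj4AD/gf/ngOPgAH/x/+fB88AAP/H/7+HzwDAP8f//4fOAEAPx///h/wAQAeH///A7ABgAAP//+AAAEAAA///8AAAAAAD///4AAAAAAP///gAAAAAAf//+AAAAAAB//54AAAAAAD//BngAAAAAH/8f+AAAAAAf/x/4wAAwAP//H/nAAAAP+fwf/MAAAA/g/D/8AHAIB4D4f/wAAAAwAPv//BwAAHHf///88AAD/8////zgAAP+h////MAAA/wD//95gAQD/AH//BOABgP8AH/4AAAPA/4AH/gAAA8D/gAP8AAAHwP8AAPwAAA+A/wAAeAAADoA+AAB4AA=="/>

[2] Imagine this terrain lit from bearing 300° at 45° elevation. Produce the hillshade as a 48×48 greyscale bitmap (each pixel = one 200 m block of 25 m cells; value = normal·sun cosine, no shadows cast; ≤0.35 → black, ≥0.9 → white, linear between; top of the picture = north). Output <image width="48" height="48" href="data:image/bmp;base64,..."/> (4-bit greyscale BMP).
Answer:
<image width="48" height="48" href="data:image/bmp;base64,Qk32BAAAAAAAAHYAAAAoAAAAMAAAADAAAAABAAQAAAAAAIAEAAATCwAAEwsAABAAAAAAAAAAAAAAABEREQAiIiIAMzMzAERERABVVVUAZmZmAHd3dwCIiIgAmZmZAKqqqgC7u7sAzMzMAN3d3QDu7u4A////AJedyqzdzMl3mZmZqImqmHdmeJu6dXm93Kicyrzu7buXial4qYmZh2Z2Z5u6dWi8zLmcurzv/bzaiqhEiqmJh2ZVZ5qqhViru6qrurvN7szdu7kwSbupmHdUZ4mqhmiru5m7ury6rMzN3dxQFpqqqYdkeIiIh3maqpmaq7zLmbu73u6QAld4h1REaYdnh3iZmrqZqrzMuZqqzf/WABM0RDISWJZXhlaJmcuqqrvN26mJrO7bhTIjRDMQN4dWhkRoiLy7u7qt7cuYnNy6u6h2ZlYwJWZmd0NHh4u7zLmr7t3KreyIq8yomHhhNnd2d1M1iGm7zMqqvdzMve6XiruqmZl0V3iYiGMjaGi7zLu6jNu8q965iJmZmIh2eJmZmoUyRlasy8zKacu8u8y7uYiYh3eIiJqqmqhTM2V5rNzKaNy83e26u6qph2eJiImrqauEIod3et25Z97LvO/suqmpmGeZmIeLuZu3MpmZid7JZ87bqs7+3Lh4h1aamIh5uprLdZmZms7adq7bqZvd3uyYhleqqHd3mpq8qIiaqr3ah53sqXebvN7ah3irqodkWJqrqXiau7zKh4zuy4d5mqu5qZm7u6dUR5mqqmeZq7u4dnvu7ah4iZiJqqqqu6hSJYmaqoiYiruXZVnN7sqYiHZ5qqqpmqlRE2mZmZmXaKqnVVi83+yqhlaJqqu5eJphAEeZmYmXVomWVmirzv26llaJqqvJdppzEBV4iImWNHh2VXibzv7KhlaJqrzbdYpzIRJWVpiXRHh2VWiavf/bhVeZqs3tlopyACNEI5mYVHmHZmiavO/tlVaJq83+uKy1EDVmMXmoM1eJhUaJq97+x1Z5rN7+ur3qMDaJYniXQjV5hTNoqr3u2Xd4nO7uur39YSRphaqXVDRohzJHmrzdy6mJm+/+qb3/pDRHmbqXdmVXmFI3mqvMu7upqt/+y6vv6WVWipl3iHVXmFNHmqq7qquqqr7/3crP/ah3iYd4mYZWh1RXmqqqqqqqqqz/7tut/9uYmah4mZhmdUV4mqqqqqqqqqre7uyr7+2pq6l3iaqXZEaJmaqqqqqqqqq97dy6zu3Lu6qHd5qoVFeJmZqqqqqqqqms7ty7vNzNy6qnVoqoVFeJh4mZqqqZmZmJzuyqvMzO3aunVnipZEV6l2d3iamYiImYm926q7zN7au4VneJdUNIqYd2aKmIiIiZmZq7qqq97pvJVmV3dlM2mpmId6qqqZiaupmKupms3XmqdlVWZ3U1iZmah4mqu6mauqqIq6mau2eZiGVWZndUV4iZl2d2eruruquoiqiJmneZmIdmd2ZkNGd5qGZmVpu8y6zKeJh5qqqpmZhleXZ2RWZ4qnZ3dniazKztqJmavNzKqqh2iqd2Vnd5u4ZniIh4u6vv26qszN3cy6mImrl3ZoiIq5ZWiIh3m7zv/bq83bzMzLqqqrqHiJqZq5ZWeIiGerzv7Kq83aqru7qquql3iaq7qpZmeIiHaave26u7zKqqqqqru6hnmau8updmd4iHaKvNy7qqqw=="/>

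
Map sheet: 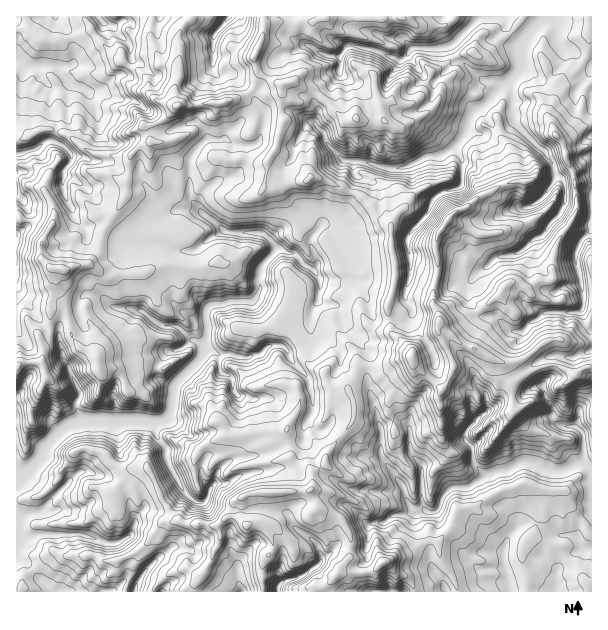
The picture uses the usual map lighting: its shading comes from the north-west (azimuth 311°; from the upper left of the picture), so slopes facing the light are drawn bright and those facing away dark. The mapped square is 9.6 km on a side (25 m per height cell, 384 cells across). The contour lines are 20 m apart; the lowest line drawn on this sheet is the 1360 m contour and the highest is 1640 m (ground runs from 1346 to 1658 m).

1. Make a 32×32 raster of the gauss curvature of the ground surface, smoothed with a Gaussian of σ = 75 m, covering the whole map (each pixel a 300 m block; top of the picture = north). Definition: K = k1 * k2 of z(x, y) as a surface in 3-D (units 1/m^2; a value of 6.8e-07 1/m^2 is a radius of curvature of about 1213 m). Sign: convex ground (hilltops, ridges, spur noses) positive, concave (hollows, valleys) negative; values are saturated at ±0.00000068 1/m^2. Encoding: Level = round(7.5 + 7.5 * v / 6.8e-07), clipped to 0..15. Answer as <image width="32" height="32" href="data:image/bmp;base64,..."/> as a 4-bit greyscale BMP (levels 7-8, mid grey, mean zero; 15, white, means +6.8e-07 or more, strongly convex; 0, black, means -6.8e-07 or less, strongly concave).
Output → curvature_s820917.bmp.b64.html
<image width="32" height="32" href="data:image/bmp;base64,Qk12AgAAAAAAAHYAAAAoAAAAIAAAACAAAAABAAQAAAAAAAACAAATCwAAEwsAABAAAAAAAAAAAAAAABEREQAiIiIAMzMzAERERABVVVUAZmZmAHd3dwCIiIgAmZmZAKqqqgC7u7sAzMzMAN3d3QDu7u4A////AKeIdmppl2bxlmpkd3h4eIlniWl4eGiXD3lz9oh4d3h3d3h6VniXd1lmZnRXh4iHeHd2i6d2RsaGh5iYhHeHd4d4l3l3NfNXd7Zad5nHiHd3h1mYd2j32JWIaGZ4eHeGp4Z5hnh5dEZ4V4mKdXR3iHZ4b5OOr4d3h3mGdpXwh5d2FjiJcgU4d3eGd4l0+Zhns9yHeHSaqWeIiIhohntvLIhpUPHPOpqGiHeIhox0ZfBaXfRDt4SIqop3h3Vnd4Z96abJ13TGZ2d2aYZamqaHYmiTSYd2tXN7d4eIjYdHeFmlhlh3mLVutmd3d2YPaHdqxmd4d6emdodnd3h2qmWLaSdmaHd2d4haV3d3hmWIiIXUiLh3eHZ4uNmXeHiElnxph1imeId3eXhVd4d4l4d3Zo+aiHh3eFiJemiIaDuHiYlkd5Z3d3eIeld4iJVutneFmqRpd4d2iJh4iHd7lKR4moSIlniHd3eIdbRnaSbzc/BWWWmXd4eId3eZpnl6RXb0V2mKWGiIeHh3s4eId2iHSmm4R5WoeGeIdmu3fnd4Zl6XeIiHh2p4eGXGt4h4eIh4h3h3iXqnTTeIRXZXmHd2hniId3Z5aJiUinl6bDiHdoZ3d3iMSHeHapalqkp4GraJhnl3V3iHm1l2h4d8Z4p4d3hoeZiHiKOYZopXeLaHd3eI"/>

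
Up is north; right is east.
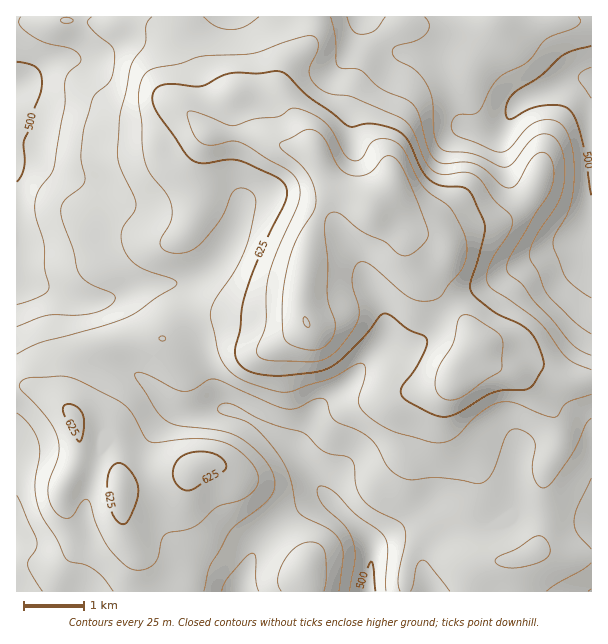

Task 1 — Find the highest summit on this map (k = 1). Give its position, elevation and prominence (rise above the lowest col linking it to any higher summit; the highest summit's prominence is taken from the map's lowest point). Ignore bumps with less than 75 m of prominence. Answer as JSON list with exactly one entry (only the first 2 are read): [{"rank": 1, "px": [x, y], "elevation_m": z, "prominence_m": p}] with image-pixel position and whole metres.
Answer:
[{"rank": 1, "px": [306, 323], "elevation_m": 700, "prominence_m": 230}]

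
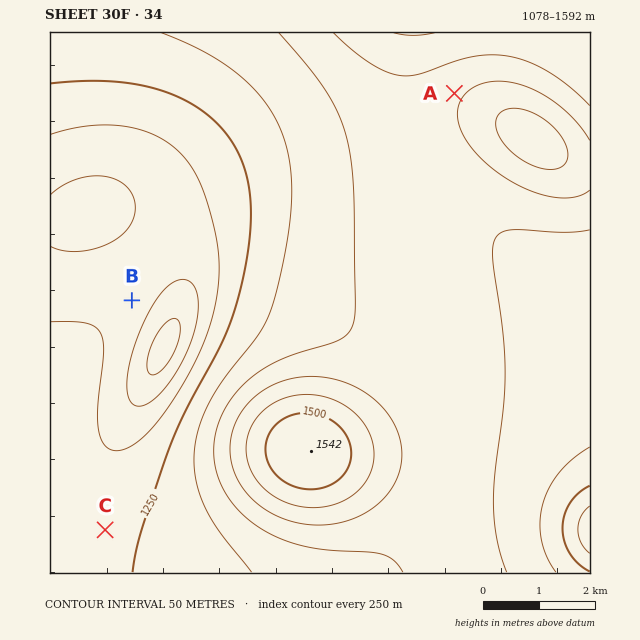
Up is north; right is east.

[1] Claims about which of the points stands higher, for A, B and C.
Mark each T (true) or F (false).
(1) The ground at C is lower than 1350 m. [T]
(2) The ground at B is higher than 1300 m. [F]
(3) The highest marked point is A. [T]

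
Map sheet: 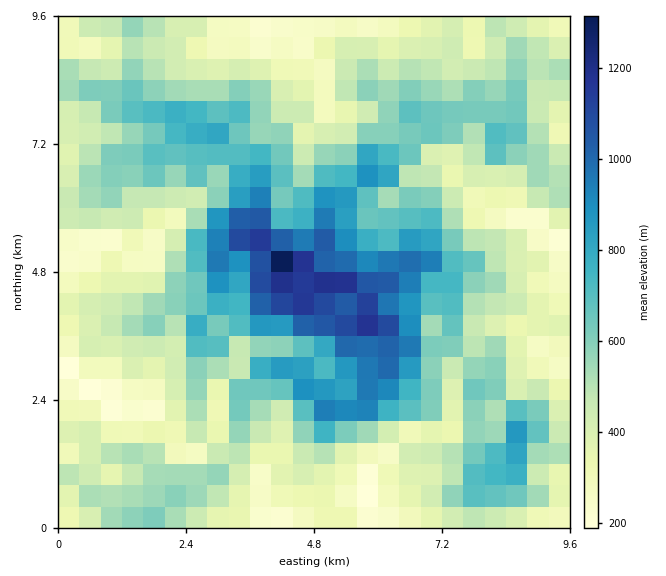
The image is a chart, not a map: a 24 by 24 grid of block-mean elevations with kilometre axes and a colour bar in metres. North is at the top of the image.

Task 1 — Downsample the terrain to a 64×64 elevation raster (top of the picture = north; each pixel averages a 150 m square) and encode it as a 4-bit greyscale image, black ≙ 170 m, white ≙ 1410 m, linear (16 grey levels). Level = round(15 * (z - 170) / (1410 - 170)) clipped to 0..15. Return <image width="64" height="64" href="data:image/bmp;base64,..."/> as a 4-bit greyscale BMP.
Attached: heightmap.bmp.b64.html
<image width="64" height="64" href="data:image/bmp;base64,Qk12CAAAAAAAAHYAAAAoAAAAQAAAAEAAAAABAAQAAAAAAAAIAAATCwAAEwsAABAAAAAAAAAAAAAAABEREQAiIiIAMzMzAERERABVVVUAZmZmAHd3dwCIiIgAmZmZAKqqqgC7u7sAzMzMAN3d3QDu7u4A////ACIjM0VUVmVDMzISIiEBESIiIiIQABERESIjRDMiIhERESI0VVVVVVQ0MyIiEAABESIiIhABEiIzMzNEMzMyEiESI0VVVVVVVERDMiIQARERIiIRABIjM0RVVERDQzIjMSIjVUVVRFVVVEQzIiERIiIiIRAAEjMzNEZmVVVVREQxMzRURERFVVVVVEMiIRIiIiIhEAAREiI0RWd3h3dmVCFEVVQzQ0RFVVVVVDIREiIjMiIRAQERESIzV4d4iGVDEVREQiIzREVVVVVUMhESMzMiIiEBEiMiIzNGh3eIZCETQyIhI0RVVURERVQyIRI0MzMyEQATNENEVEZ2d3dkIjQxESNEVVVDMiI0VUMhETMzMzMREQI0RFVVVmZ4iGQzRREjRFVERDIQABNFQzISMzREQyISECNEQzRVZXiYZVRUE0REMzNEMQEiEUVDMyI0RFVUIjMhARERE0VkV4l2ZUMzNDMiIjMwE0QRNVRDIjRVZ2RERDIRERIRNWRGiYdUMzIzIhEREhAUVCE1VUQiNFZ4h2VVVCIjNDEkZEaJhlVDMiIhEAAAASRVISVlVDI0Z4qpmHd2REVVQhRlNYmHZTIhEiEAEQABI0UxJGZUMjVompmaqoZnZmVCJGY0d2ZUMiESEAEREREjRTEUZlRDRWipmJmqmId3ZDE1ZkNVVlQyIREAAAARIjRVQhRmZURWiZmHiaqYh3dkMkZnYzRFQzEhAAABESESNFVSFGdmVniamHeJmqmHdmUyRWZkIzQyIRAAAREiIhE0VUMTV3d4mZmYaJqqqph2VUJFZmUyIzIhAAEREiMzEjRVRDI1eJmZiYdoqqqqqHZUMkVWVUISIiEAEiISI0MiNFVWVCRoiHeIdmiZmaq6hlQkVFZVQxEREQEjMyIjRCI0VmZ2M2VFVWZXeImZqruYZDVkRVQyIQAAASMzMjM0MjRnd3UzM1VFZmiaqqqqu6ljRmRFVDIhEhISIzMzNDRDJGiHVERHhleIiavLu7qpiFNnVDRUMhEiIhESIzRERFQ1eJZGZnh2iJqavMzMzLl3U2dUM0QhEiIiEjMzNEVVZDV4hkV4mIiqq7u7vM3LqoZDZ1QyIiIjMzMjM0REVVZlNGeXVWiZmbzMu6q8zcqap0RnVEMiMzMiIyM0RERERGZURodlaaqqvMu7u6vMuoipVGdUMzRDMiIiIzMzMzM0VmVGiHdpqszMzLzLqsy5iHqFZ2VDVUMyIhEiIiIiMyNFZkWJiGmrzMzMzMupmZiqeJZoZkRUQzIiIRESIiIyIjRWVYmIebvMzMzM3cuqq7qGZodVVVQzIhIiEiIiMzISI0ZmiZh5q83dzM3d3MzLu5d5llVlVDMhERASESIyIhEiRmaJqImr3u3Lu8zMu7y6qZqGZ2VEQyIiEREBEiERERJGZoqpiave/dyqqpmImamrqHZ3ZDQyMzIRAAABEQAAEjZ3irqaq97bzKmYh3dniKuXd2ZUMzMyIRAAEAAAESECNXd5u7u83LqrupmYh2Z4mod2RFRDMzEQABEREREiIhEkZ3iszMzKiYm7uZh2Z4h4hmVDNEQzIQARIyIiIjMyERNXiJu83Kh3eJupiHV4h3h2VVMjMyERASIkRDMzQzIhEjV4qpzLh2Z4iqiHZWd2Z3ZEUhEREAABIkRVVERDMiIiI1iYnLmHVniKqHdlRVV3dkMxAAAAERM0RFVVVUMzMiMiRWiauYdWeIqodmZDRnZmUyASIQEiNEQ0REVVQzRDNUM0Znm5hkV4iamHZVU1dlRUEDQxEjNFVCNERVVERVRGVTNWeal2RFZ3iZh3dkNVVDMRQyEjRFREM0VVVVVWZEZ2VEeImHZkRndniZiHUzNUMhJDIiNFVEQTRFVVVmZlRnZVZneIh2U1Z3Zompl1MjVCEkQzM0VURBJEVVZmZnZVd2VndneHdTNWdleYiIdjIyETVURDRUREMSRVZmVmd2Vndmd2Z3ZVM0VlR5h3dmUxIyNWZlRFRERDIkVVVWZnd2Z3eHVndUQyRFVHh2ZmVDNEI1aIdmVDMzQyNEVVVWZ3d4iIZVZmQzI0Q0Z2VWVUVFUzVnh2ZUMiI0QzNEVVVnd3iHdkRVZTISMyRVVVZWZmZURFZ3ZUMhESREREVWZniIiXd2VDRVQyEiIzM0VmZ3d2VFVndlRDETIzRFZmd3iIh4Z3dmQzVEMhESIjRWZ3ZmZlVWZmVDITQzNFZ3d3d3dmdWZ3ZUI0MzECRERFZmZVVWZmVWZUMSRERFZ2Z2ZmVVVVZXdmUyIzMRNFVVVWZVVEVmZVZlQyNEVVZmVXZVVERFRVZlVEMSMgJEVVVFVVVURVVlRmVDJERWZlRFZUVERERERERDMxIyAkRVVERVVURFVVRGZUM0RVVVREVlREMzMzM0QzMyEjECNFVDNEREQ0REVEVUQzRFRDQzRVREQzMzIyMzMiESIBM0VTNERDRDMzNERVRERFMzIyM0VEQzMiIiIiIRESIRIzREM0REM0MiIzNEVURVQiIiIjRENDMyEhESIRESEBIiM0MyMzMzNEIRI0RVREMxEREiNEQzRDMhEREhAREAIiIzMyIiIzMzQxIzRFQzMiARIjM0VDMzMyESEBASIQIhIzIiIRIiIjMyE0REQzIiERI0REVVQzMzMhEhABERARESIhERIiIiMzISREQzMiISI0RERUVUMyMzIRIQARAAAAAAAAEREiIzMxJEMzIiIi"/>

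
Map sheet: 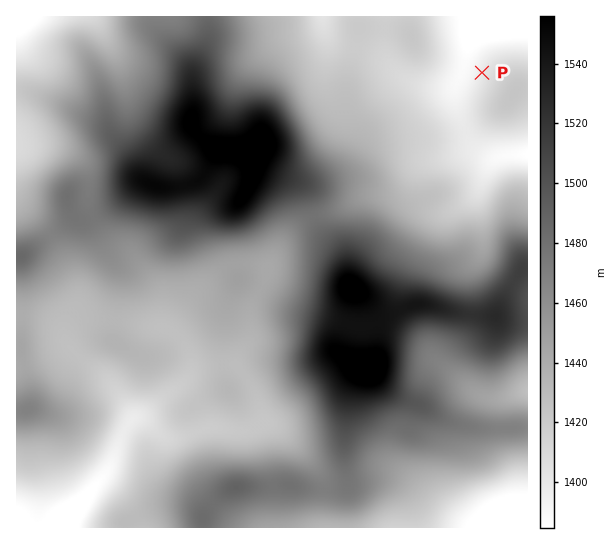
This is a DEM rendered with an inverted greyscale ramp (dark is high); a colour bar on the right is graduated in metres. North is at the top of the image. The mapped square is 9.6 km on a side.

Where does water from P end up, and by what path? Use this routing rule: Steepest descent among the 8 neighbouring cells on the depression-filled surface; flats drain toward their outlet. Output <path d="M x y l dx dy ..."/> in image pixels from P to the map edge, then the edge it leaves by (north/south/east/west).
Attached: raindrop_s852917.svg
<path d="M482 73l-13 0-4-4 0-11 1-1 1-11 4-8 15-15 3 0 5-2 4 0 8-4"/>
exit: north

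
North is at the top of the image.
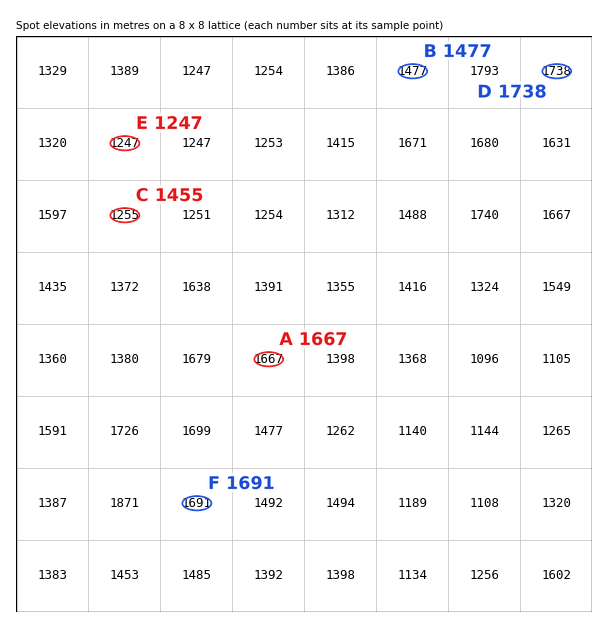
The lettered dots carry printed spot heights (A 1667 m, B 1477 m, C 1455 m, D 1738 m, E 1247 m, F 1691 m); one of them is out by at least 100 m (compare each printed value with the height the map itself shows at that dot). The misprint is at C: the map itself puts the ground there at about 1255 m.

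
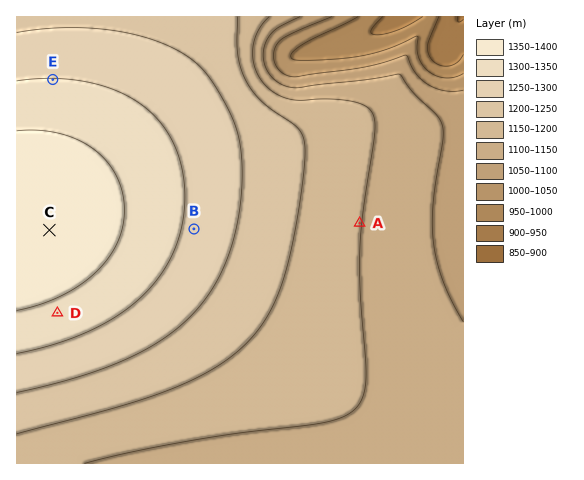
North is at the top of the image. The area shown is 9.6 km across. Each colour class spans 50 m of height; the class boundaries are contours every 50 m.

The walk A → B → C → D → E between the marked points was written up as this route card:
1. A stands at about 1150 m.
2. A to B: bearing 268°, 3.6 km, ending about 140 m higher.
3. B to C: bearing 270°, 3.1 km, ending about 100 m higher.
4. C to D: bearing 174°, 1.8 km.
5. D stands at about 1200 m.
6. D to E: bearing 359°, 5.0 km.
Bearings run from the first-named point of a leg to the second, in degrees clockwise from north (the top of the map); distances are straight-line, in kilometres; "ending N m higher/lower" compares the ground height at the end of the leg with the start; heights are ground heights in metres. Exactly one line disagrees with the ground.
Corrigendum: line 5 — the height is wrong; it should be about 1330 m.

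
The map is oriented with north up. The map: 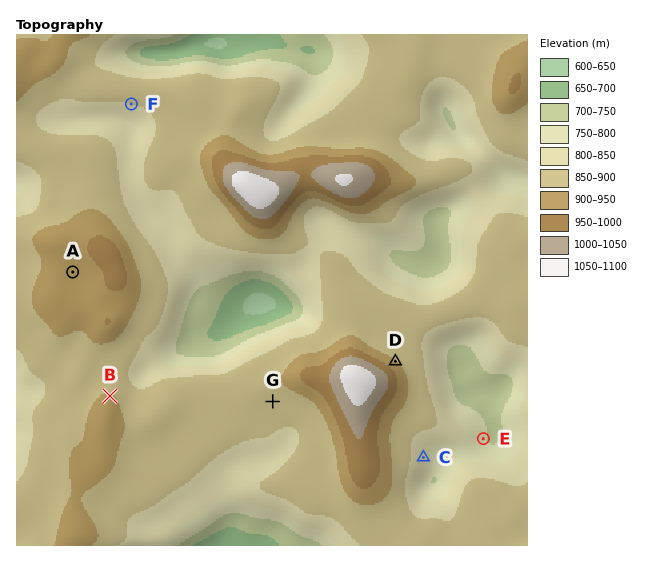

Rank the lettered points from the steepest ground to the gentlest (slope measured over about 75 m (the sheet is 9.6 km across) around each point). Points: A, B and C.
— C B A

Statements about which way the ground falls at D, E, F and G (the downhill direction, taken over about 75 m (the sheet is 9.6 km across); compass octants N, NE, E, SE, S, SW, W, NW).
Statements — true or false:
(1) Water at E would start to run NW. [false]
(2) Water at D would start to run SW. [false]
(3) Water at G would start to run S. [true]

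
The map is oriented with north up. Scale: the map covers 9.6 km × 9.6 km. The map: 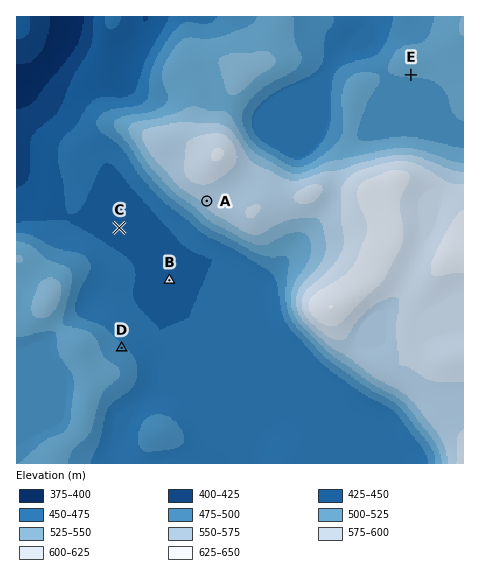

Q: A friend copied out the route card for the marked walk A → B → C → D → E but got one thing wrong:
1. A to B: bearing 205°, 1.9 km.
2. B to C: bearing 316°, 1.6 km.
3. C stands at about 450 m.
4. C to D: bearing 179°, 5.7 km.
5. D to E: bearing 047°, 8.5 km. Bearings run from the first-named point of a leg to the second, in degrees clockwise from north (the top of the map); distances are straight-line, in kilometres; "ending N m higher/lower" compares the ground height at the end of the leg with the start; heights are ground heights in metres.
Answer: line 4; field distance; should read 2.6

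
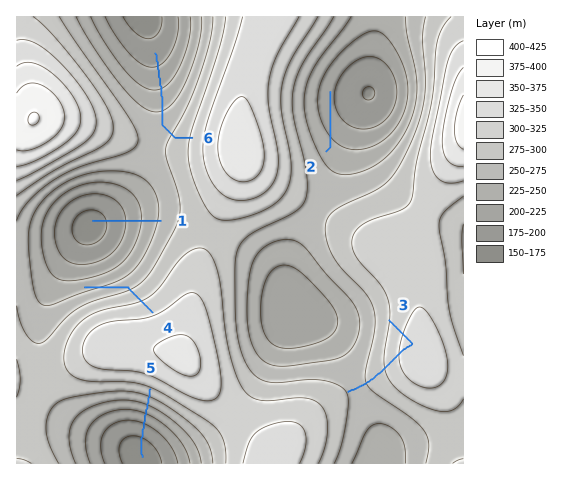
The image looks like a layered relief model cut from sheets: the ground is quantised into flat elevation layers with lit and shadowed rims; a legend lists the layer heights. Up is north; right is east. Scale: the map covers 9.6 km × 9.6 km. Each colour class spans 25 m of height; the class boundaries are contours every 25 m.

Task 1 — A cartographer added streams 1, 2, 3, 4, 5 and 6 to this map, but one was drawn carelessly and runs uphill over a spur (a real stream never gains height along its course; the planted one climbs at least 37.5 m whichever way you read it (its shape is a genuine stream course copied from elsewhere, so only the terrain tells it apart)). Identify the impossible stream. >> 3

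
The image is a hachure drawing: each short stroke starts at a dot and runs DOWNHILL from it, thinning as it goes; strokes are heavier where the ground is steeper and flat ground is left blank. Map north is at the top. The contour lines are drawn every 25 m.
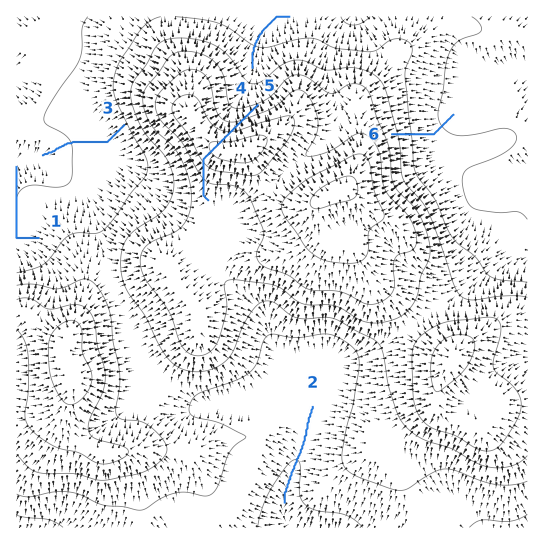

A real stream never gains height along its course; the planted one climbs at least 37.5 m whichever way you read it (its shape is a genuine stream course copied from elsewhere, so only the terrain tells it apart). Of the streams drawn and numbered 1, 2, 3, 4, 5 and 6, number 4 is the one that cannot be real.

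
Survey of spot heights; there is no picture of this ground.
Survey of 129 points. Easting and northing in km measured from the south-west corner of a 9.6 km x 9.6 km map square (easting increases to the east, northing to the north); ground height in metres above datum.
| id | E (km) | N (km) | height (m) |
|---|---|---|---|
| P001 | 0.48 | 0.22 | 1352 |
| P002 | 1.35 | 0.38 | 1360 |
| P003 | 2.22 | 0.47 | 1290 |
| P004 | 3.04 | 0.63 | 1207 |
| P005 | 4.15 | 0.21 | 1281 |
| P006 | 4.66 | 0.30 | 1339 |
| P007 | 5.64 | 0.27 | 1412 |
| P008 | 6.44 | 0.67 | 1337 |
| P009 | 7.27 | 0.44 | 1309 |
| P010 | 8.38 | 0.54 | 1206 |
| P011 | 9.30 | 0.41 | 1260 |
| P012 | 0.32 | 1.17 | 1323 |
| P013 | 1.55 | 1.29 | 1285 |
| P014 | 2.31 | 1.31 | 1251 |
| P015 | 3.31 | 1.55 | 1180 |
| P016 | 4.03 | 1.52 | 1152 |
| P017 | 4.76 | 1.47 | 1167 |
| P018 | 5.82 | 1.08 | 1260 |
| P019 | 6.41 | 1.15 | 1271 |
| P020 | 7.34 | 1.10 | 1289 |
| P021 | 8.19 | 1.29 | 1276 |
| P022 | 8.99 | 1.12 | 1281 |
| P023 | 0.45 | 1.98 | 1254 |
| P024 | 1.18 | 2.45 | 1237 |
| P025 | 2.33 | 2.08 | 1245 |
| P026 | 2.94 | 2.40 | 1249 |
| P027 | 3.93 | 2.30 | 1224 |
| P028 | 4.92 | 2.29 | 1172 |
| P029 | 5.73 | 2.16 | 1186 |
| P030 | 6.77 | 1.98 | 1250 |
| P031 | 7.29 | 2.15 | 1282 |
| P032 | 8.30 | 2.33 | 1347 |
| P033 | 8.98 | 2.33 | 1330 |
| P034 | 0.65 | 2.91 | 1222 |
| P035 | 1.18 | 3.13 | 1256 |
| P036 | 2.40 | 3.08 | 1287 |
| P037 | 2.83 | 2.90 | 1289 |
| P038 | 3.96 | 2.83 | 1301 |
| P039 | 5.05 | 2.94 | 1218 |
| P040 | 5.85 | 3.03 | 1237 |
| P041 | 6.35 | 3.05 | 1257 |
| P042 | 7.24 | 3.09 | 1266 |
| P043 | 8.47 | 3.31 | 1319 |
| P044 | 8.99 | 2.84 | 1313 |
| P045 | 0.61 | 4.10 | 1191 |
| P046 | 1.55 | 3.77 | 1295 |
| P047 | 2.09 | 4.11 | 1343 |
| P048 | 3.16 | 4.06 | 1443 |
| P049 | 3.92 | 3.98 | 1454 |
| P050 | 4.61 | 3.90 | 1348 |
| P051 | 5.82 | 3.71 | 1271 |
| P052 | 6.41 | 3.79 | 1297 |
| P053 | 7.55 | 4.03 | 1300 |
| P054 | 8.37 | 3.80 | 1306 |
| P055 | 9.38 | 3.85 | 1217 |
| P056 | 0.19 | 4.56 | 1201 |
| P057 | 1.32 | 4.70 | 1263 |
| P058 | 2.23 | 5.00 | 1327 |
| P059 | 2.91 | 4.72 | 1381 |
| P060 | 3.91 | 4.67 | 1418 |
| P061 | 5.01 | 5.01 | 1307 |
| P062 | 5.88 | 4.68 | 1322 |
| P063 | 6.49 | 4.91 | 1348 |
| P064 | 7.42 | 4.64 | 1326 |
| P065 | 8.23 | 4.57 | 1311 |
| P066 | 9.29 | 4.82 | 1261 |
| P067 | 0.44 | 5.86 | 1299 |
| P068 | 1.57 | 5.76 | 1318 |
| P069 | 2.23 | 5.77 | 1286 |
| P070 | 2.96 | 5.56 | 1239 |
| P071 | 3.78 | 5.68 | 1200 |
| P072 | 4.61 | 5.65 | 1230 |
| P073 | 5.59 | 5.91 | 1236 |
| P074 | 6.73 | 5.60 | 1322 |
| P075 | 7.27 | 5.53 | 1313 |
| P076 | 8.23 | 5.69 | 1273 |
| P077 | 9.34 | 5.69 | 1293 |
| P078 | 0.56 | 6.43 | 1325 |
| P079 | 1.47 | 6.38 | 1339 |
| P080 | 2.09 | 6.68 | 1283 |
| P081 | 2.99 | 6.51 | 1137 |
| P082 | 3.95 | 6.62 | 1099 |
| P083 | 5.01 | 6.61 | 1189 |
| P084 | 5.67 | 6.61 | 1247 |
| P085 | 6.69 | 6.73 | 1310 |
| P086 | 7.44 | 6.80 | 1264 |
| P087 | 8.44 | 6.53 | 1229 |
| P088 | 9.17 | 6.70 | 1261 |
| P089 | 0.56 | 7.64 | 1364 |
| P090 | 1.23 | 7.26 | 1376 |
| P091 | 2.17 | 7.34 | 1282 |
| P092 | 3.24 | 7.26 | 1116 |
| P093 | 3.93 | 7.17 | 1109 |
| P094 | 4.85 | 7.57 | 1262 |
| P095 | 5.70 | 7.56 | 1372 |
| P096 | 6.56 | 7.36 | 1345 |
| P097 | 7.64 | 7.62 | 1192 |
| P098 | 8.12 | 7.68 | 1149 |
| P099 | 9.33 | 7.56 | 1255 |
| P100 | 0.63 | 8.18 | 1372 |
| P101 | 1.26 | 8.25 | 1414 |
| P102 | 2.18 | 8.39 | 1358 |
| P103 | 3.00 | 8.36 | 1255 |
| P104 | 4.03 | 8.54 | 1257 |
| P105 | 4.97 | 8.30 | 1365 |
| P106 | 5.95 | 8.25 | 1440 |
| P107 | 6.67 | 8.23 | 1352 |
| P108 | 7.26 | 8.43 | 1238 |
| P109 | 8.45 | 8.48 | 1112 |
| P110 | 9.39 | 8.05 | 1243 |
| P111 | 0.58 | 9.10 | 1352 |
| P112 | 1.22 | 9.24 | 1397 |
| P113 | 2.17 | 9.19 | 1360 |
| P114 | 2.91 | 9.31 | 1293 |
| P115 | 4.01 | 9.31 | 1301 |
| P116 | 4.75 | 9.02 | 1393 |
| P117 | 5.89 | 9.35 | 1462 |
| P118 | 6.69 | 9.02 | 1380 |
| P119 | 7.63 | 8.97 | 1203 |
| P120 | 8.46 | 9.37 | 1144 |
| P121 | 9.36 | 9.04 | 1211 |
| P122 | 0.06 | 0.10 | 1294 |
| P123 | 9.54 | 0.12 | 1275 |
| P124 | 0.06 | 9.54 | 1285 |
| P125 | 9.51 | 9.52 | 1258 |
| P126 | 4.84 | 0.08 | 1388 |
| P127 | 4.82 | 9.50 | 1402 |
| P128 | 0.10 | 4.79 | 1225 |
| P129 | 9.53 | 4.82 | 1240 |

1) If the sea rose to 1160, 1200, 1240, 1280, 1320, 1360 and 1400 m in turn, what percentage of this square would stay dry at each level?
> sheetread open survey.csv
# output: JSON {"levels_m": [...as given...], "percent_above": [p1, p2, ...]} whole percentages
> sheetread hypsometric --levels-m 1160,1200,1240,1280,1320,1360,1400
{"levels_m": [1160, 1200, 1240, 1280, 1320, 1360, 1400], "percent_above": [94, 85, 72, 52, 27, 14, 6]}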